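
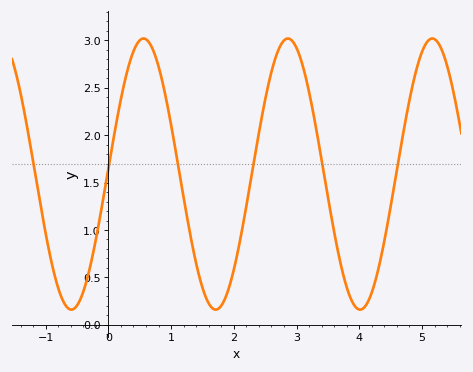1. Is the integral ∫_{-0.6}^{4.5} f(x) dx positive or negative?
positive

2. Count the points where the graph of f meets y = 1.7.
6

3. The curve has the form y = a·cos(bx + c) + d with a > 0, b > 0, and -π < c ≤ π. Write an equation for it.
y = 1.43cos(2.7x - 1.5) + 1.59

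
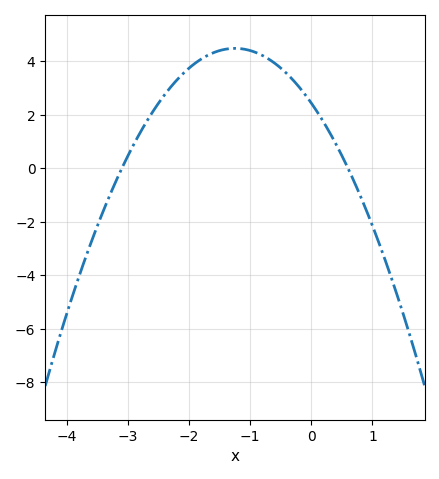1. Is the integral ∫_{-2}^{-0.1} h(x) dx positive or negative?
positive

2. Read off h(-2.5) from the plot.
2.4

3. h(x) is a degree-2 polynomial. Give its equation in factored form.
y = -1.31(x + 3.1)(x - 0.6)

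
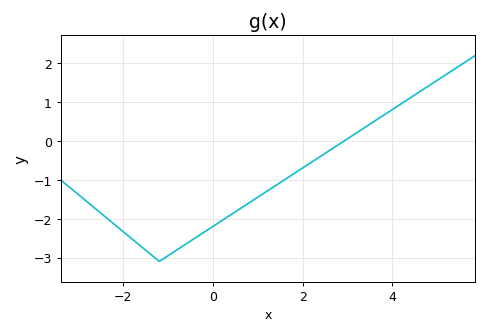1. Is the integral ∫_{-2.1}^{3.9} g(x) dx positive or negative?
negative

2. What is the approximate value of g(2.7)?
-0.166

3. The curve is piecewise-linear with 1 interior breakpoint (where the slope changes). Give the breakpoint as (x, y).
(-1.2, -3.1)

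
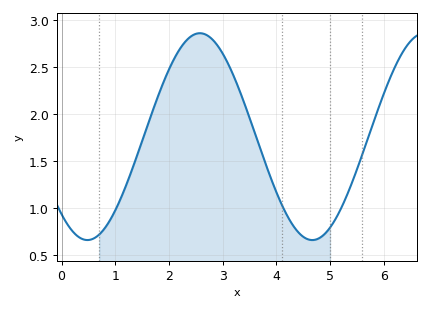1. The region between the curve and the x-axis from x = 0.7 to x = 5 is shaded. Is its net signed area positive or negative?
positive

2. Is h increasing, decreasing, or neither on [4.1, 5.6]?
neither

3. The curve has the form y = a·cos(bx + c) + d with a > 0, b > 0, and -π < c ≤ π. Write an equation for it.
y = 1.1cos(1.5x + 2.4) + 1.76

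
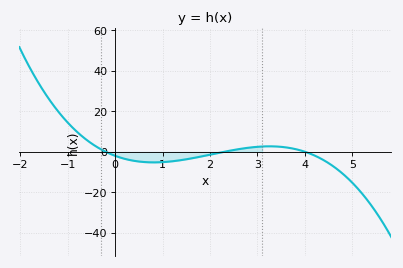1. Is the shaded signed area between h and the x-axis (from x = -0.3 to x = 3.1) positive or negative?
negative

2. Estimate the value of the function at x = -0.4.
2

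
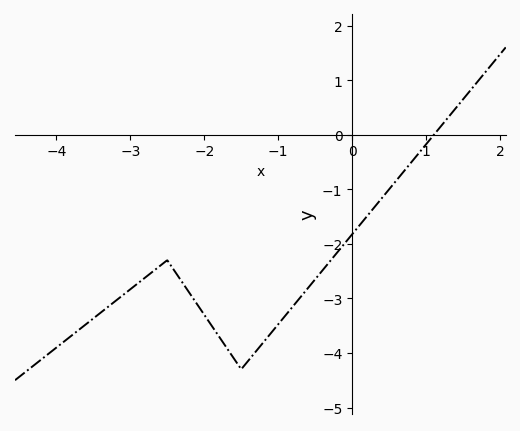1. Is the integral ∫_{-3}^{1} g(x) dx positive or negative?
negative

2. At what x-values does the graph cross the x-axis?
1.1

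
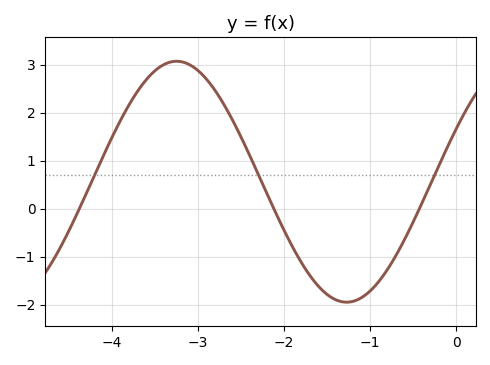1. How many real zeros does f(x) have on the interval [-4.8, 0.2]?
3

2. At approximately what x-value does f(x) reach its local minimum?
-1.3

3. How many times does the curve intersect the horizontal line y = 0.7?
3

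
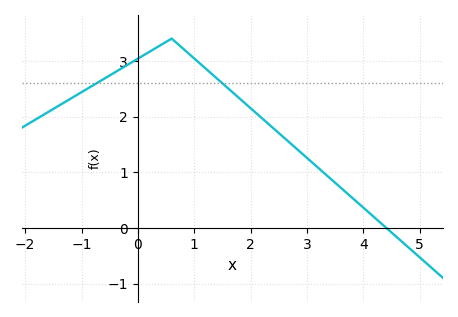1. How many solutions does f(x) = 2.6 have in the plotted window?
2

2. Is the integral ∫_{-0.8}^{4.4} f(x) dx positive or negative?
positive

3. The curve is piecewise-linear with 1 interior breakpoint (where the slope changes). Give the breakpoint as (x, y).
(0.6, 3.4)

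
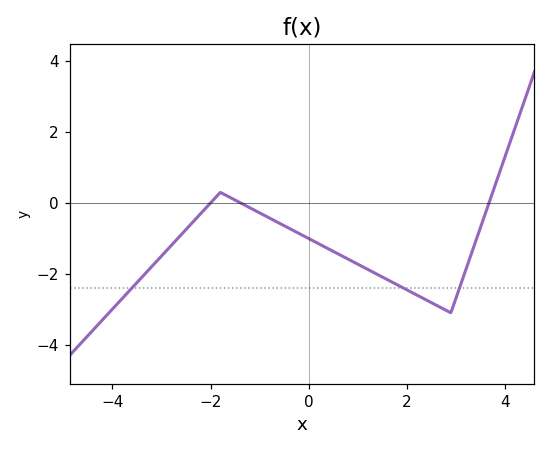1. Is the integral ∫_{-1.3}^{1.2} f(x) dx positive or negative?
negative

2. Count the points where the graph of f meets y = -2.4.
3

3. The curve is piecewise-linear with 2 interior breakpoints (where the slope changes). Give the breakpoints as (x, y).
(-1.8, 0.3); (2.9, -3.1)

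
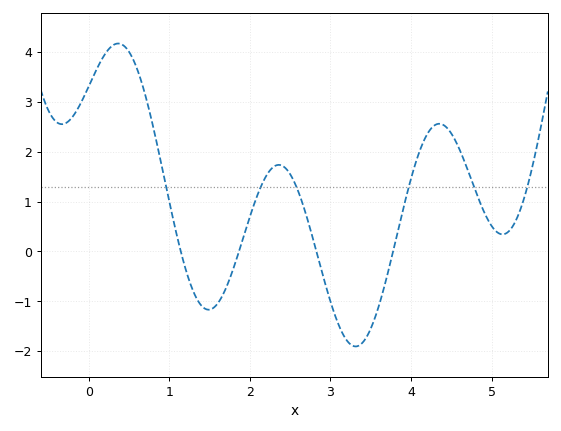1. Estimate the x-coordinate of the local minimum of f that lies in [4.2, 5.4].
5.14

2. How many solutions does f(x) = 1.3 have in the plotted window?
6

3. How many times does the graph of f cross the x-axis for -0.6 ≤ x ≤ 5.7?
4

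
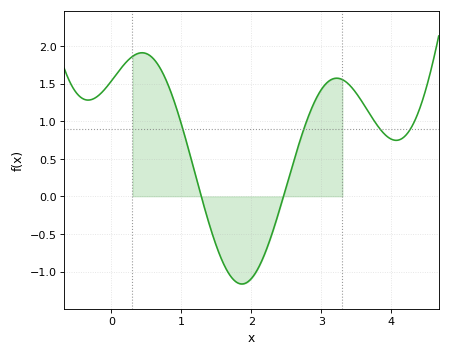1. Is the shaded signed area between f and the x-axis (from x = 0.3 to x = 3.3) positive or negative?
positive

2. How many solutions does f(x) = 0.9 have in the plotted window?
4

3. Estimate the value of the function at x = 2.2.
-0.74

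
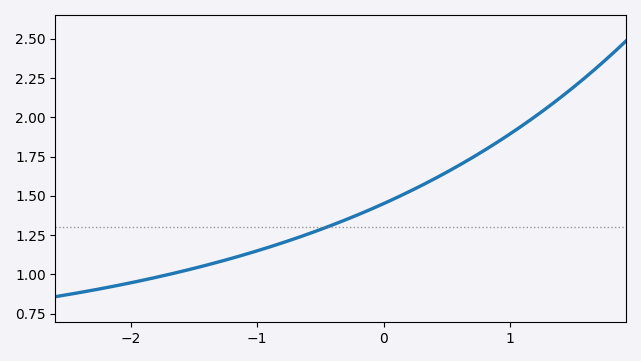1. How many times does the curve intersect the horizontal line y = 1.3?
1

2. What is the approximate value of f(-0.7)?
1.23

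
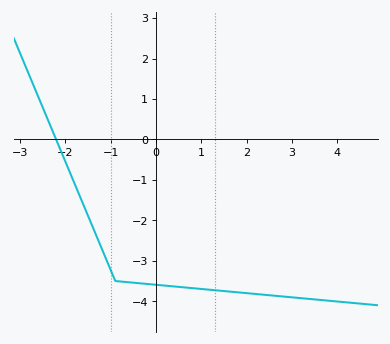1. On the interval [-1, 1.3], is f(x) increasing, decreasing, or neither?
decreasing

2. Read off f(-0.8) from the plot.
-3.51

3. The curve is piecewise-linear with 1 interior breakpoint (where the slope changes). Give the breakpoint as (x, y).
(-0.9, -3.5)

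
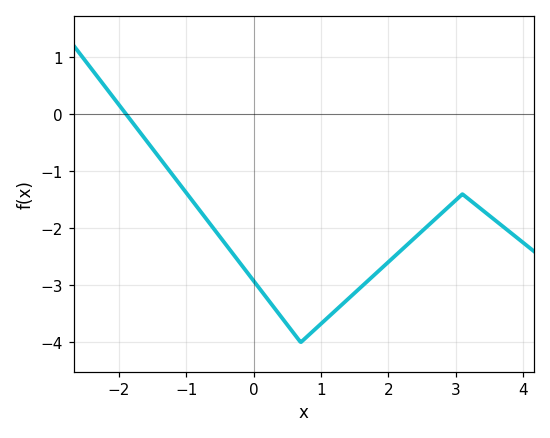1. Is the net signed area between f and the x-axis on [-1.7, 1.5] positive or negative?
negative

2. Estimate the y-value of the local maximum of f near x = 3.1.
-1.4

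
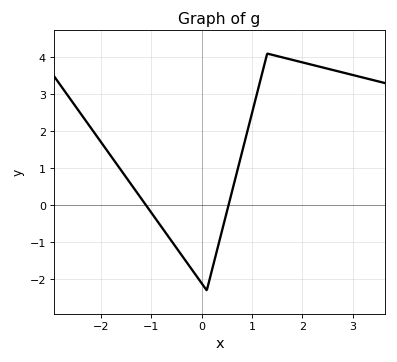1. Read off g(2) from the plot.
3.86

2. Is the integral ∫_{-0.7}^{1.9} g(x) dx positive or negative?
positive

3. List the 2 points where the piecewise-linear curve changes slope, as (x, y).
(0.1, -2.3); (1.3, 4.1)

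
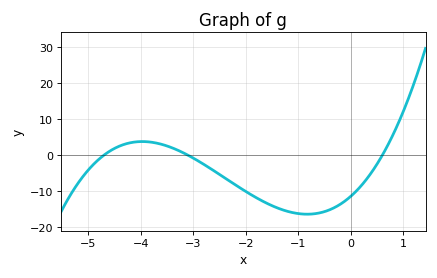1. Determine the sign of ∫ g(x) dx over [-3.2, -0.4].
negative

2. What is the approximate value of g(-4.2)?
3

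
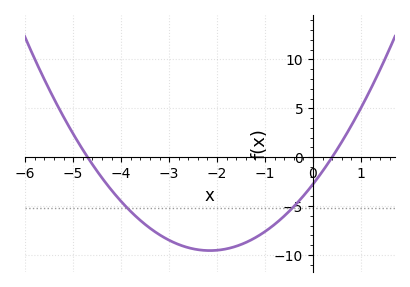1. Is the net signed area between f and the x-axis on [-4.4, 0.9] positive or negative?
negative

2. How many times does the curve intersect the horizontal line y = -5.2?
2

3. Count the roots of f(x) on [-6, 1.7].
2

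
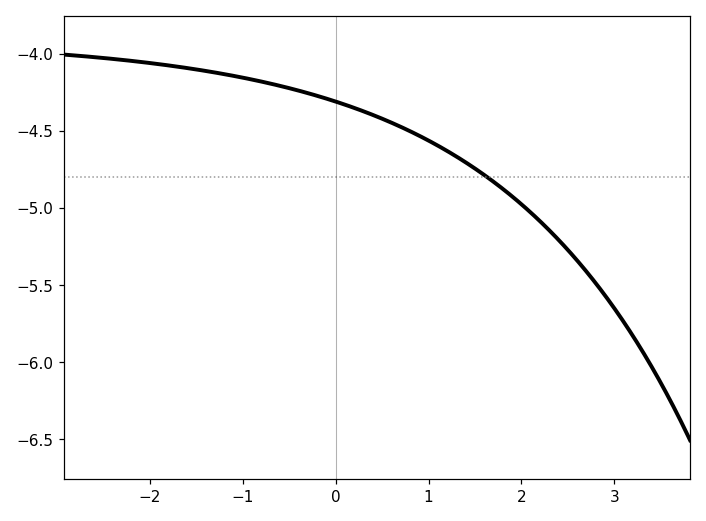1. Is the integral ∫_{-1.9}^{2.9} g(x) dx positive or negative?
negative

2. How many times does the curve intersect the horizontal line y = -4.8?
1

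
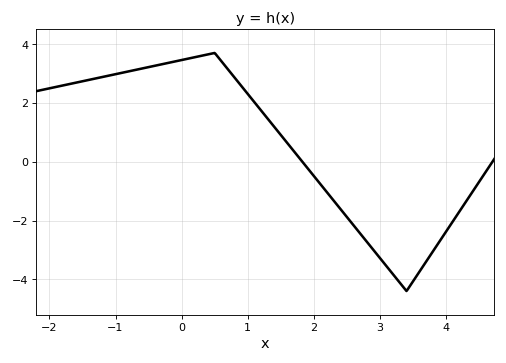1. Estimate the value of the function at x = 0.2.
3.6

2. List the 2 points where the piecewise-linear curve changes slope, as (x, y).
(0.5, 3.7); (3.4, -4.4)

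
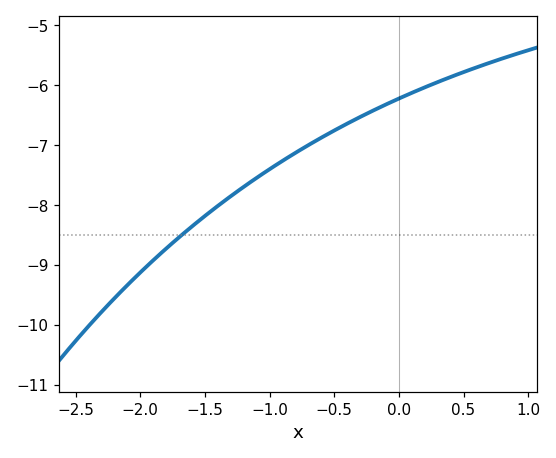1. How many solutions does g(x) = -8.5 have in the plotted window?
1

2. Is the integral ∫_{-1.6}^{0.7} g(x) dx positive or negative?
negative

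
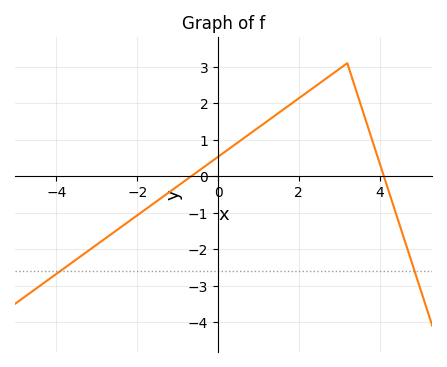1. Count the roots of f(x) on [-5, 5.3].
2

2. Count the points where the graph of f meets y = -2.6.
2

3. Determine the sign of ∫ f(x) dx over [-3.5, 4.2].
positive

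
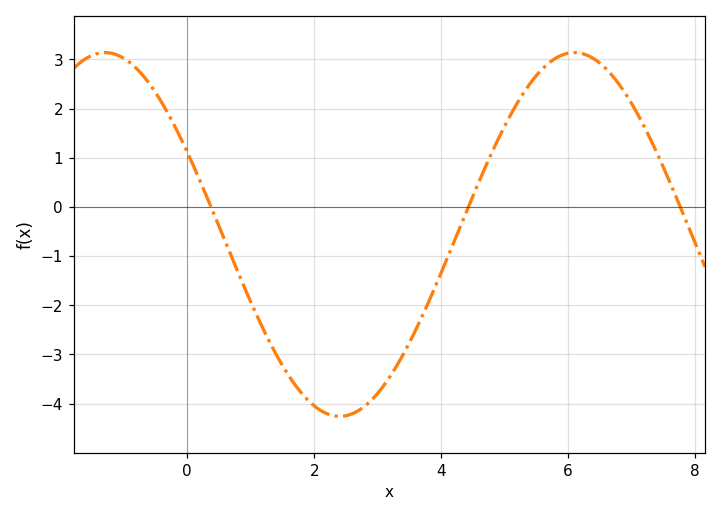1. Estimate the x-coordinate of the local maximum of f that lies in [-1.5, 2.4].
-1.3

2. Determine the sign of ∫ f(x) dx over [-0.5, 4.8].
negative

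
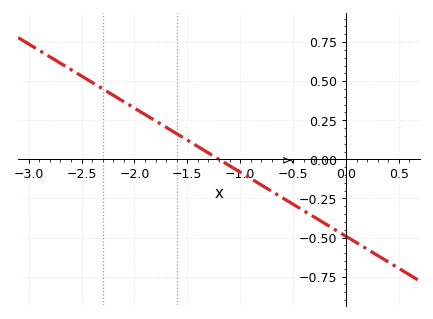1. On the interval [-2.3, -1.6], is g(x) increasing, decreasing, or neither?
decreasing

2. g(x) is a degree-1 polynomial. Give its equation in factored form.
y = -0.41(x + 1.2)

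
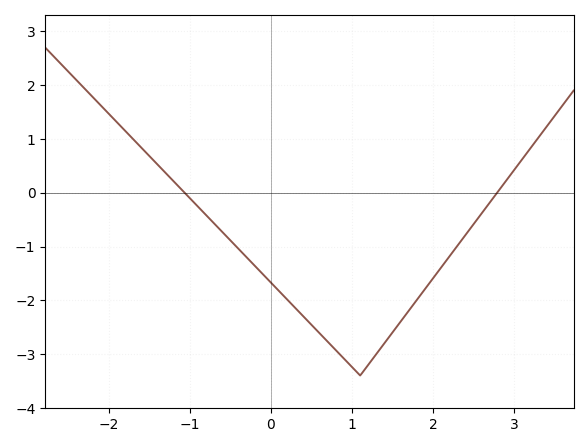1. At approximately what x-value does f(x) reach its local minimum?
1.1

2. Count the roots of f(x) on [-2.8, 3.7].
2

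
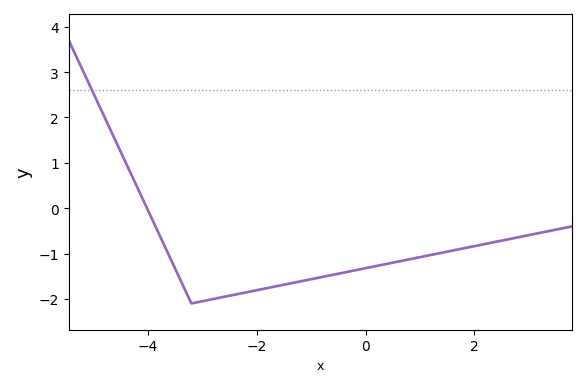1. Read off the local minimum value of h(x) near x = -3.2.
-2.1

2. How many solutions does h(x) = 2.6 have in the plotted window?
1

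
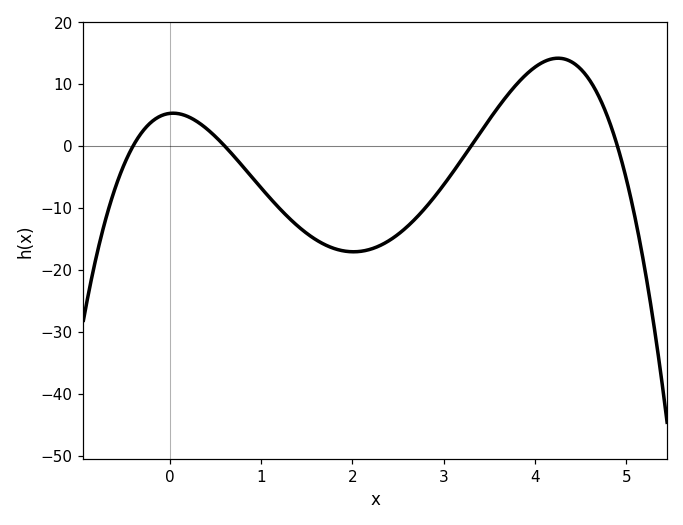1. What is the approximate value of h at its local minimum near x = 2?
-17.1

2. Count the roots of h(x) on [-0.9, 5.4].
4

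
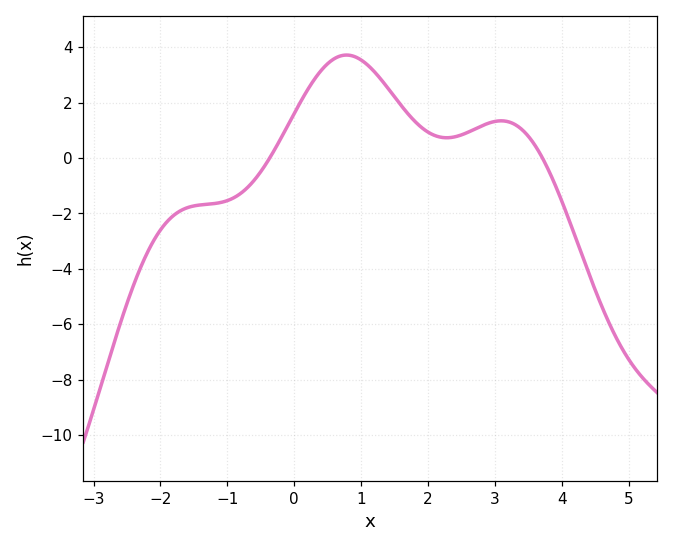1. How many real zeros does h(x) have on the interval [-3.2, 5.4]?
2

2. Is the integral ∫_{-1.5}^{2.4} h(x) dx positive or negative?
positive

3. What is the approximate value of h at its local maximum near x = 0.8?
3.71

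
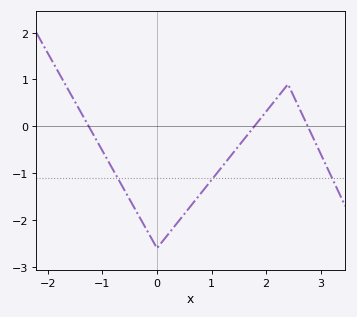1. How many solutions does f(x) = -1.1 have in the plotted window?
3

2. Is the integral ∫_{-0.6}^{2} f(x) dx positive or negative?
negative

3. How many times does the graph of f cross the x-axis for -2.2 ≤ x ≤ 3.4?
3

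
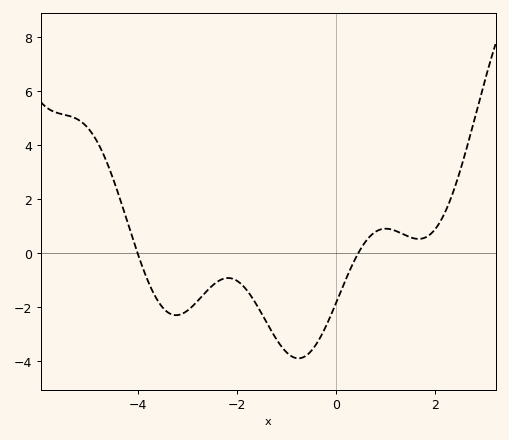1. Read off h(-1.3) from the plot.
-3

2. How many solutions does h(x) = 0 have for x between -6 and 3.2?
2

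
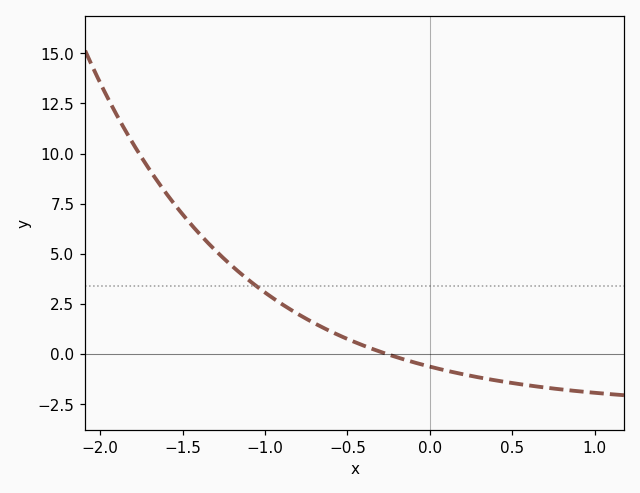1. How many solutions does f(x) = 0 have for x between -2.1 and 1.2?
1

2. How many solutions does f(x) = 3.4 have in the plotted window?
1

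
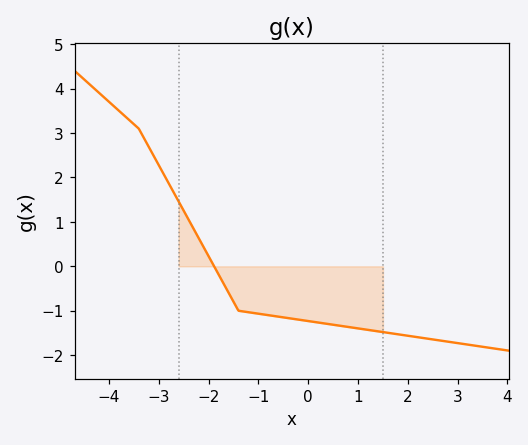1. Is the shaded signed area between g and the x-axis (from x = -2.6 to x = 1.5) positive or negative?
negative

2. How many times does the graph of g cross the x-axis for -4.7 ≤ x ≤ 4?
1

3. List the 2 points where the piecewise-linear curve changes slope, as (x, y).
(-3.4, 3.1); (-1.4, -1)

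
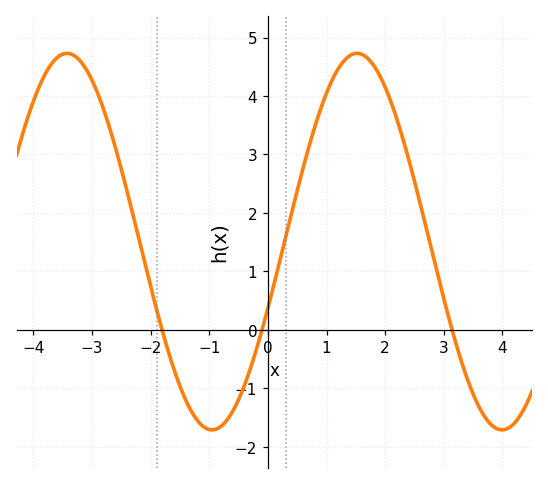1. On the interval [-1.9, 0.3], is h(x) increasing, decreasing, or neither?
neither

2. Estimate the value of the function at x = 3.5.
-1.1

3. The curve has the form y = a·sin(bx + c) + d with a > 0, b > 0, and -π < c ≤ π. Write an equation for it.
y = 3.22sin(1.27x - 0.36) + 1.51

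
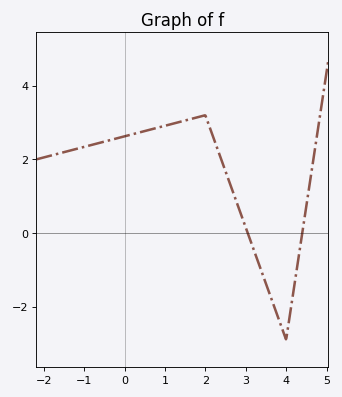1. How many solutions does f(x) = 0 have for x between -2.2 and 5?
2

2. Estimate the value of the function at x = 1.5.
3.06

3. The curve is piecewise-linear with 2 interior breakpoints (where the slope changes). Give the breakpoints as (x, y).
(2, 3.2); (4, -2.9)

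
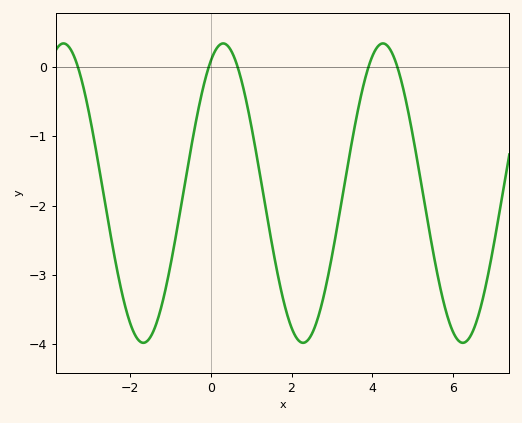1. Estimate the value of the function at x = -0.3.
-0.596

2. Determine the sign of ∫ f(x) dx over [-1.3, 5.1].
negative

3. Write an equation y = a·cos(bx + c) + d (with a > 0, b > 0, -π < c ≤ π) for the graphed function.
y = 2.16cos(1.59x - 0.492) - 1.82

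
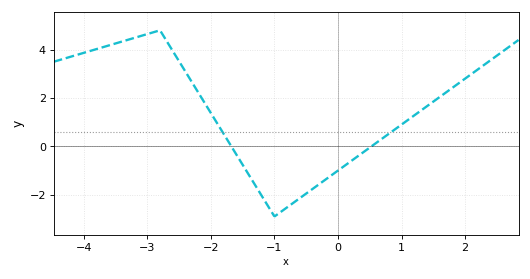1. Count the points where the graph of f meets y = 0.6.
2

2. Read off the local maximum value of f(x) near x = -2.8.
4.8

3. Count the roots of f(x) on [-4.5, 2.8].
2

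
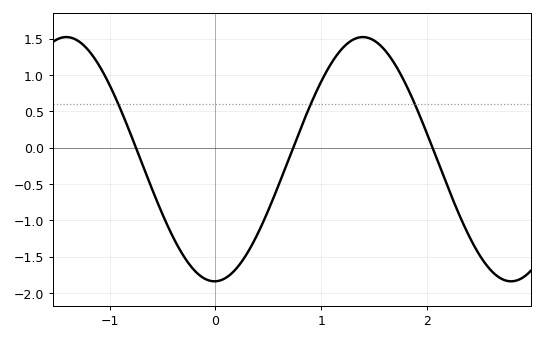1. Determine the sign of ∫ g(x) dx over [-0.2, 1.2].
negative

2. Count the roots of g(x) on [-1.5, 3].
3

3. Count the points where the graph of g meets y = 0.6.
3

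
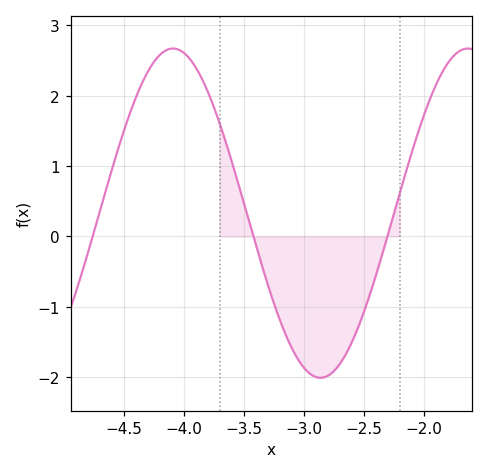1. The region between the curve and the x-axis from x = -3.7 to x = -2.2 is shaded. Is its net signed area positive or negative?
negative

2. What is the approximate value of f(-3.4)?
-0.1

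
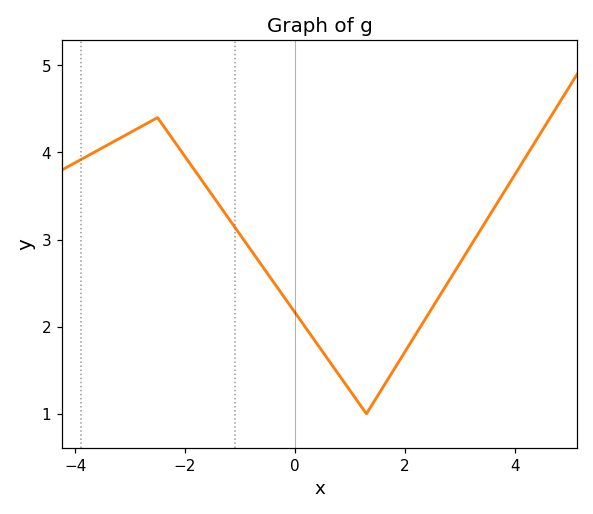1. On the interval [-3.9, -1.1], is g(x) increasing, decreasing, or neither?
neither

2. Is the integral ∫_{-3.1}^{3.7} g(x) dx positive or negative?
positive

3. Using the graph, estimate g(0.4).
1.81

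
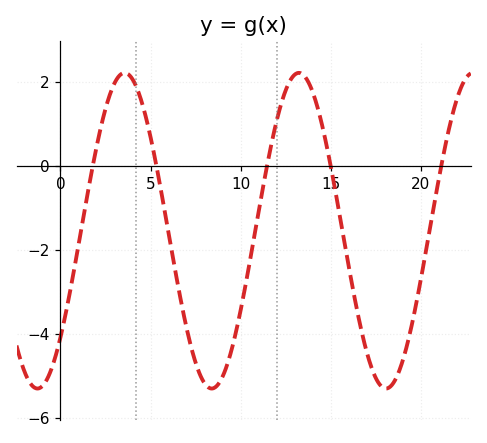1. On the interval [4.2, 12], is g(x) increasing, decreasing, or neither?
neither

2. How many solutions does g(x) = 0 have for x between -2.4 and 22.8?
5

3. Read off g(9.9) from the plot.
-3.64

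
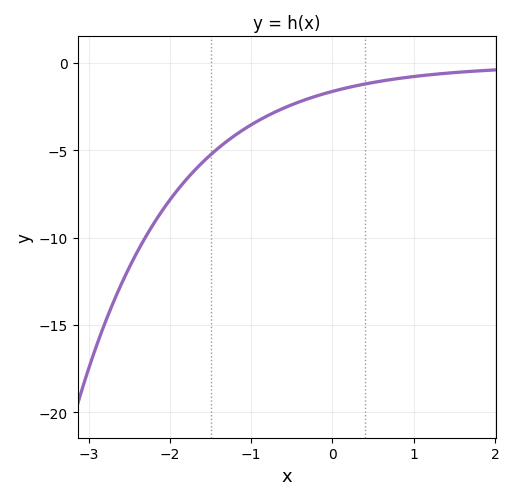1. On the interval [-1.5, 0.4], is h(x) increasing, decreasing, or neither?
increasing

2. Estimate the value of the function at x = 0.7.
-1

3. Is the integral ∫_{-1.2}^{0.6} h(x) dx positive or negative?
negative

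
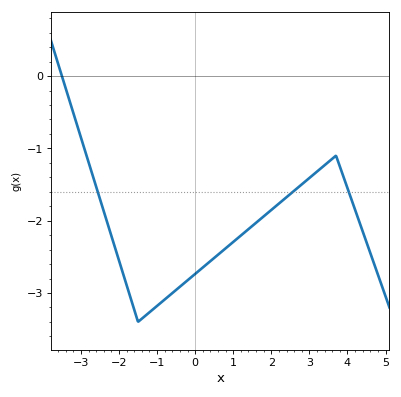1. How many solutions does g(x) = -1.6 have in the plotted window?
3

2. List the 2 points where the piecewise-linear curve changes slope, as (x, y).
(-1.5, -3.4); (3.7, -1.1)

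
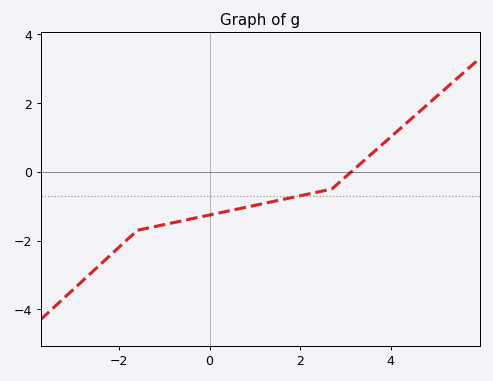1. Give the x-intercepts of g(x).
3.13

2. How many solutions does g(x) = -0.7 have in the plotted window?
1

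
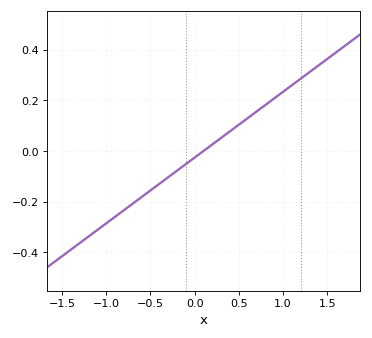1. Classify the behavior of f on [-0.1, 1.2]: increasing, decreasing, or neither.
increasing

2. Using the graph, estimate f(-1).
-0.286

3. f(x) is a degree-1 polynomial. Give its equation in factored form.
y = 0.26(x - 0.1)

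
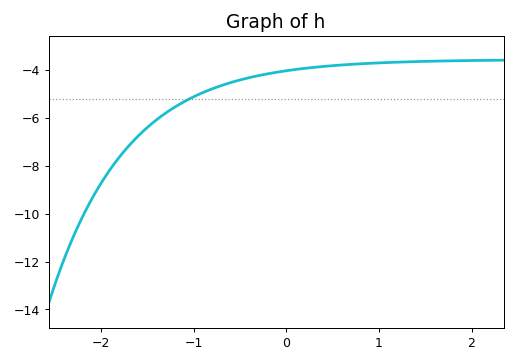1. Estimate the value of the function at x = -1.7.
-7.16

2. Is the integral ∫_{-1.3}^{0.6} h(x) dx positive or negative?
negative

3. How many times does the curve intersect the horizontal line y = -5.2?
1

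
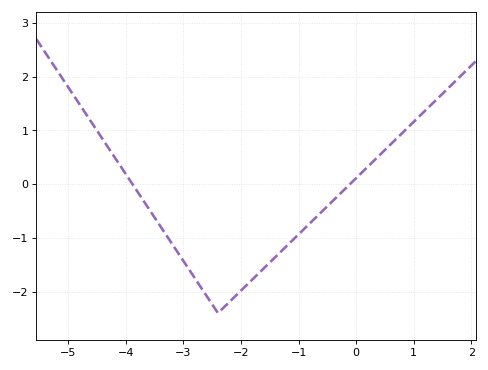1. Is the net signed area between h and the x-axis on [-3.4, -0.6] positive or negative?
negative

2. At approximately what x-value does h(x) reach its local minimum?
-2.4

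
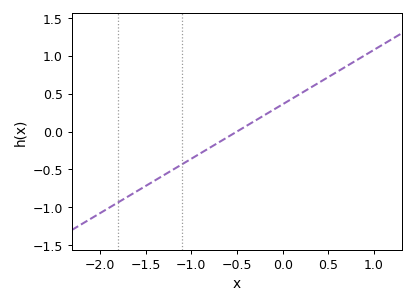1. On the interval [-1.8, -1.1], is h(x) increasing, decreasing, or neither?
increasing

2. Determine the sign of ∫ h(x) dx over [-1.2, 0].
negative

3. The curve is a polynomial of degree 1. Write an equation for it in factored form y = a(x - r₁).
y = 0.72(x + 0.5)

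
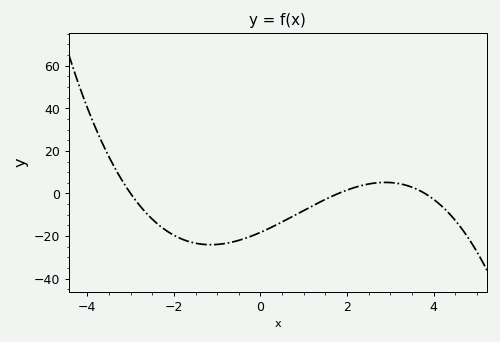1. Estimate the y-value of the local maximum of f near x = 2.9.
5.2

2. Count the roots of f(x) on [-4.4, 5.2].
3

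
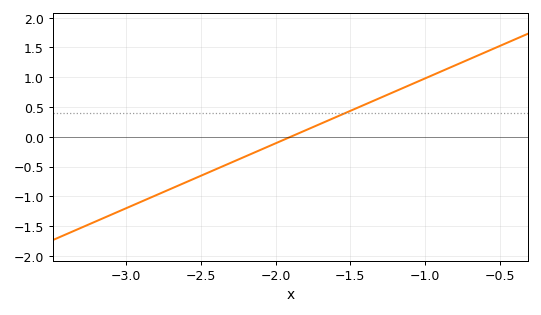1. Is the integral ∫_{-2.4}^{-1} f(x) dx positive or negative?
positive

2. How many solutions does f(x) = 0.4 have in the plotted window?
1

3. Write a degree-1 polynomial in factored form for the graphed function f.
y = 1.09(x + 1.9)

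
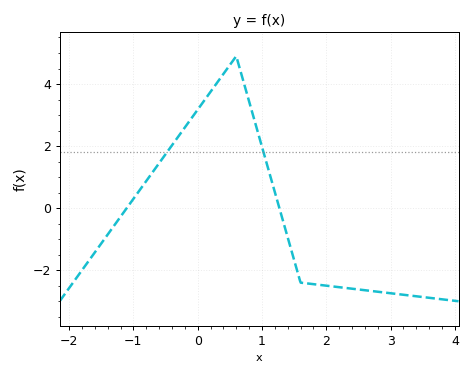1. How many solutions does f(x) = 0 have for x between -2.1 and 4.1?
2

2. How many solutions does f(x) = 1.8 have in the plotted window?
2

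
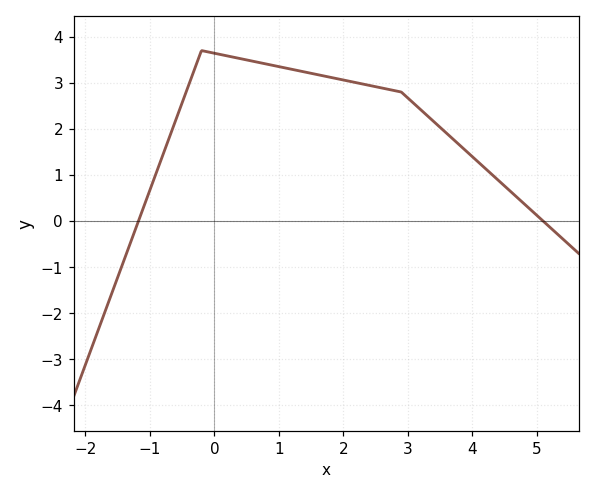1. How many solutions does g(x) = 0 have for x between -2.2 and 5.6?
2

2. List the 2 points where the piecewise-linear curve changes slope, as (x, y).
(-0.2, 3.7); (2.9, 2.8)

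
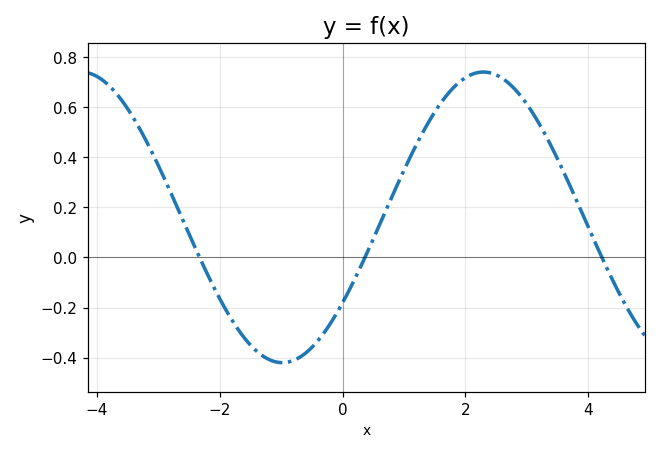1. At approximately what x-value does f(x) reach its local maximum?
2.2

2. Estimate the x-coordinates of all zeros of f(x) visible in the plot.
-2.4, 0.4, 4.2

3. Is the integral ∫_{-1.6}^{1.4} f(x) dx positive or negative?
negative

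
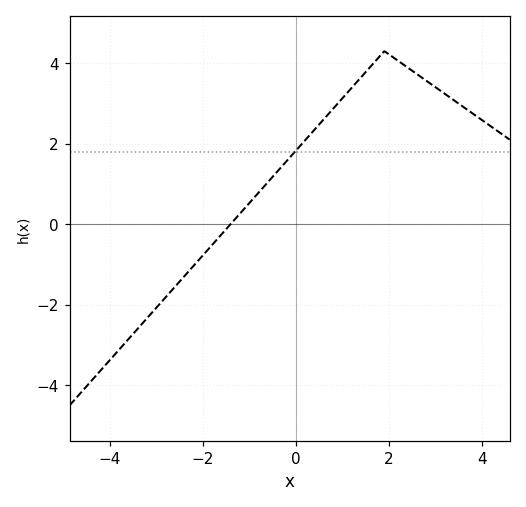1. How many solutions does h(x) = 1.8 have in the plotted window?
1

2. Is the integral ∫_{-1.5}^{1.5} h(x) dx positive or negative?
positive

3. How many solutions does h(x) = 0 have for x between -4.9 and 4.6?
1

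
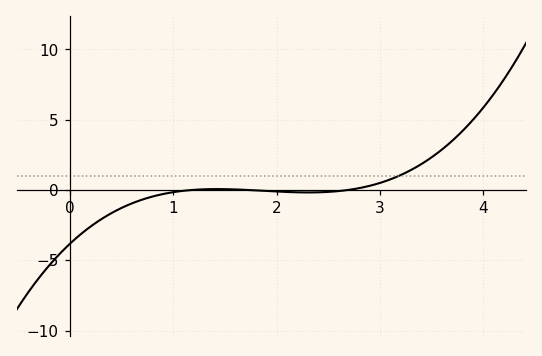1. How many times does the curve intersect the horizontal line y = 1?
1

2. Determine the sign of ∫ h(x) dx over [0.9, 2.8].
negative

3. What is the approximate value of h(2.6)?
-0.088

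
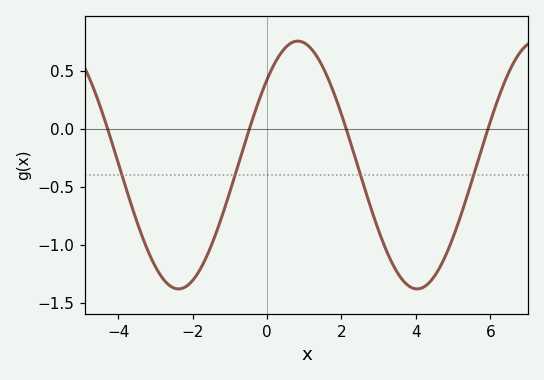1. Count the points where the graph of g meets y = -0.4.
4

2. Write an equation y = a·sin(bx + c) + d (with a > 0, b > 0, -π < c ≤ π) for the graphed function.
y = 1.07sin(0.98x + 0.76) - 0.31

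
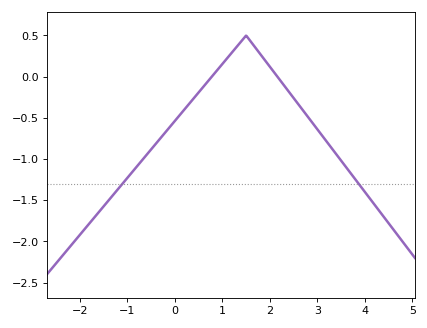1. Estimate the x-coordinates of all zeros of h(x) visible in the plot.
0.8, 2.2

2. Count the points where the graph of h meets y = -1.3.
2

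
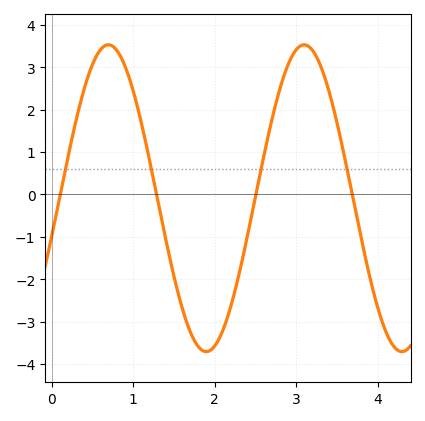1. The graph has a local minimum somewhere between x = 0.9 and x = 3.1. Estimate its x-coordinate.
1.9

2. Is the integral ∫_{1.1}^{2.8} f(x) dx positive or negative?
negative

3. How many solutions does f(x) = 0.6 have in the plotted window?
4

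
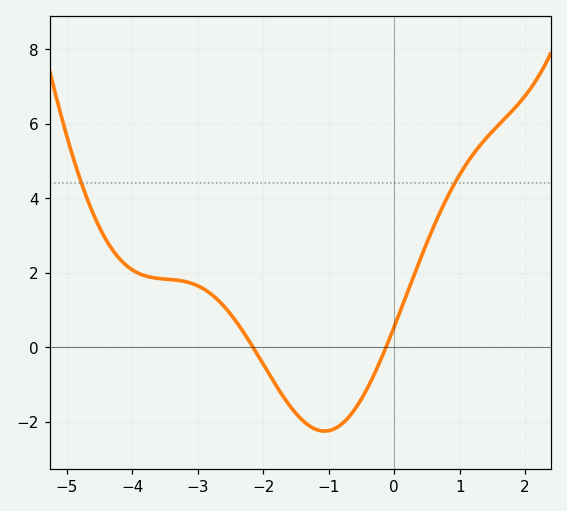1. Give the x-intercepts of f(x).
-2.16, -0.124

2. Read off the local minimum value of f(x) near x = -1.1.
-2.25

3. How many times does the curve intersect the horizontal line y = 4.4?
2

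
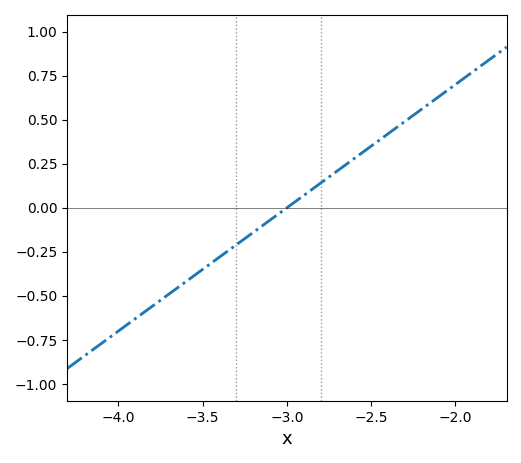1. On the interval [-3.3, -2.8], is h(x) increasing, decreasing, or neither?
increasing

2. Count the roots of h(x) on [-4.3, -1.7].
1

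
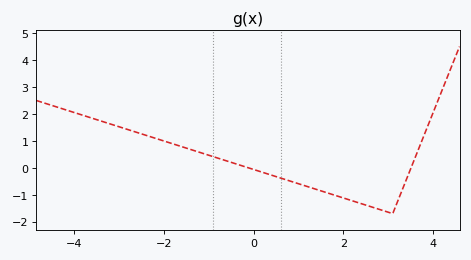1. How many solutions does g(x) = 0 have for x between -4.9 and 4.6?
2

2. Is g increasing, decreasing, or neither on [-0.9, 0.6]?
decreasing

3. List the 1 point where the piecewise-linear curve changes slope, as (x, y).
(3.1, -1.7)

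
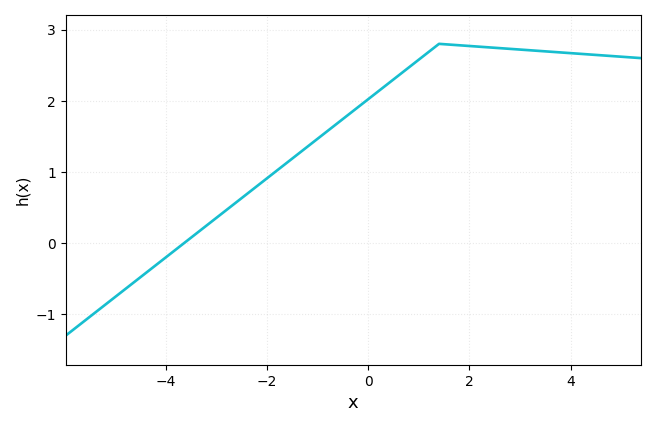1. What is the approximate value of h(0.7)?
2.4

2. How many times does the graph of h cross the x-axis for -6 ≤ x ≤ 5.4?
1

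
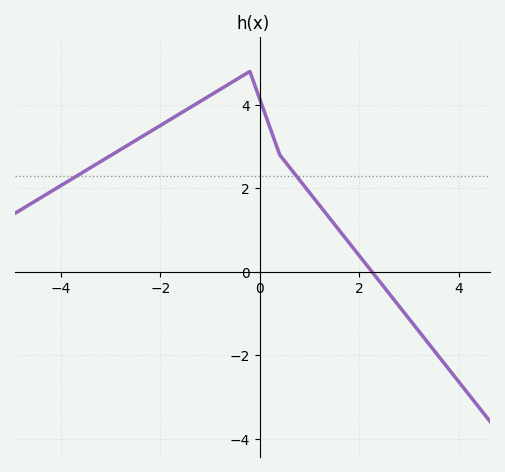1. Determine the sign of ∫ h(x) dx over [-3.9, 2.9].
positive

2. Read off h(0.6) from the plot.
2.4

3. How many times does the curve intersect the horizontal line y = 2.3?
2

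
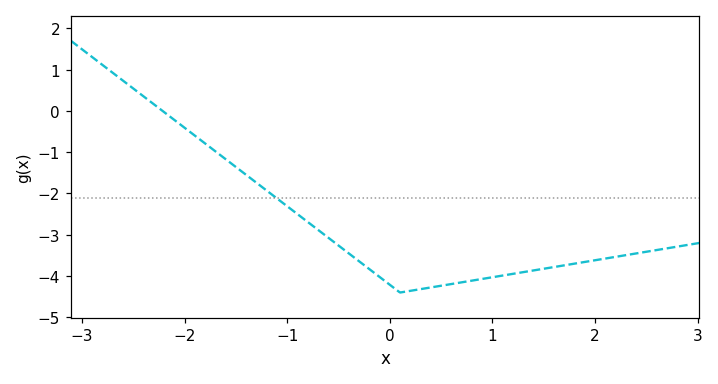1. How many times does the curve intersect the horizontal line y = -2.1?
1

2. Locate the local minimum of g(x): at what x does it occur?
0.1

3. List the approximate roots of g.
-2.2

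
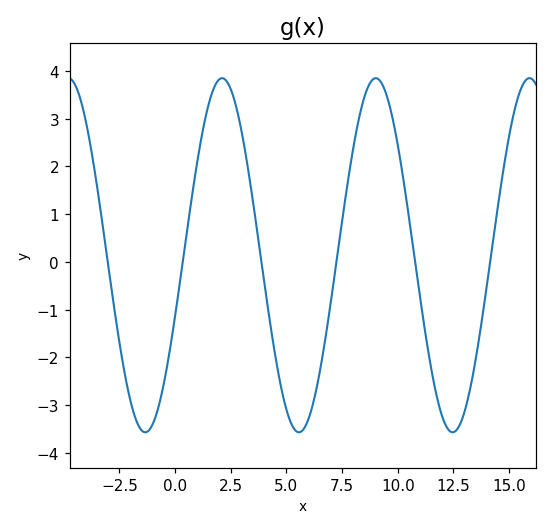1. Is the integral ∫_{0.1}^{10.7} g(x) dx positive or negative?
positive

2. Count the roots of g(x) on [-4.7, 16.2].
6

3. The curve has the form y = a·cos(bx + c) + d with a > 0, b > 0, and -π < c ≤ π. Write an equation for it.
y = 3.71cos(0.91x - 1.9) + 0.14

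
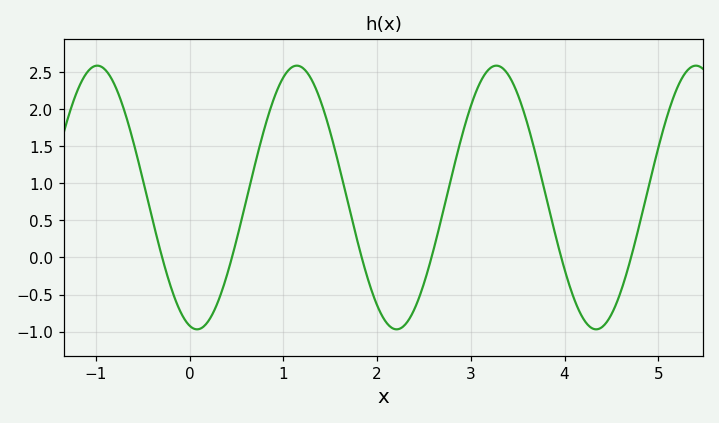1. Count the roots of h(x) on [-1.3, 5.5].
6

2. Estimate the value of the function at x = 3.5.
2.2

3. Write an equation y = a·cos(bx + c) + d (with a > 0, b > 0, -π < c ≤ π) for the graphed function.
y = 1.78cos(2.95x + 2.91) + 0.81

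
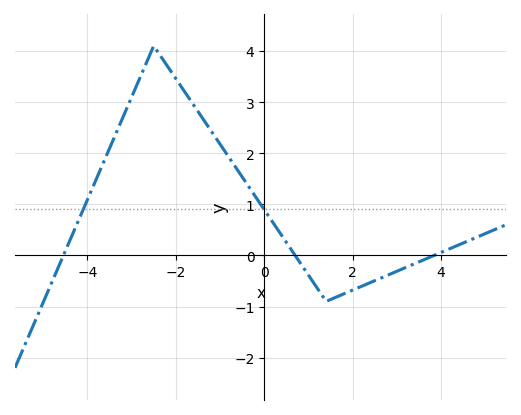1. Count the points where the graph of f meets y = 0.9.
2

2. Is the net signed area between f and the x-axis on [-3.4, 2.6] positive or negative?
positive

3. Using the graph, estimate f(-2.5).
4.1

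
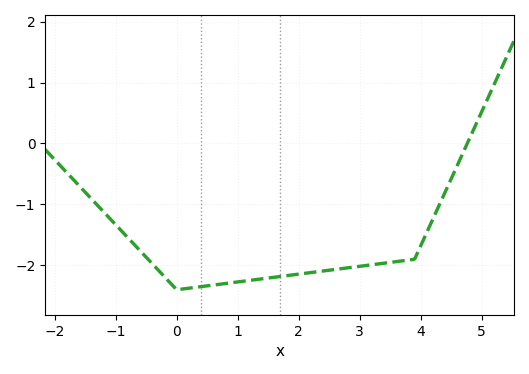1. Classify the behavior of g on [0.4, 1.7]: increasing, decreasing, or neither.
increasing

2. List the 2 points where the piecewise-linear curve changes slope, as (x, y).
(0, -2.4); (3.9, -1.9)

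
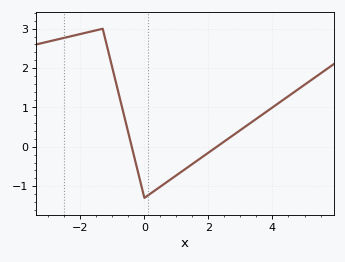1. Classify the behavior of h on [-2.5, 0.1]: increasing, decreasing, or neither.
neither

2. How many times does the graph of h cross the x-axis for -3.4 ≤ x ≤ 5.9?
2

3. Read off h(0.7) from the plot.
-0.897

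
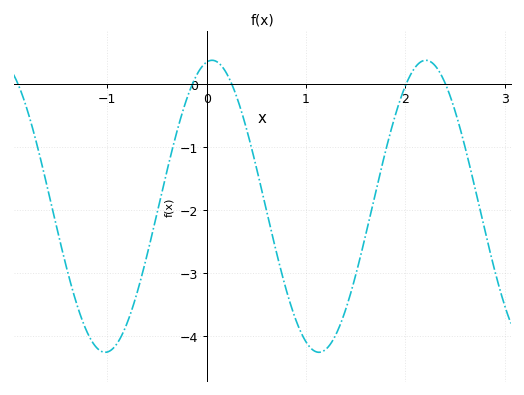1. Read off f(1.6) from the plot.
-2.4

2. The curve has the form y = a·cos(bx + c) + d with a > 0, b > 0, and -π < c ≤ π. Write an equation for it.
y = 2.31cos(2.9x - 0.16) - 1.94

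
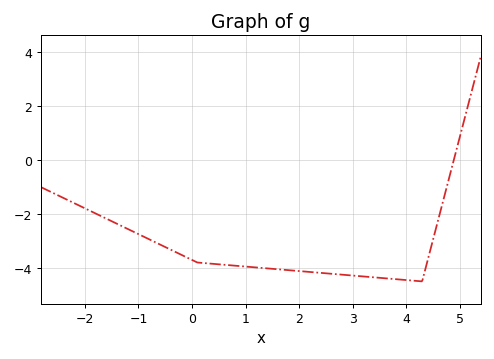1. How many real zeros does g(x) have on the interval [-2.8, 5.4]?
1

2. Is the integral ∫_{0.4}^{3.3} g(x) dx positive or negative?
negative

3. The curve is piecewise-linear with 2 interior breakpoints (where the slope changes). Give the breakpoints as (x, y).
(0.1, -3.8); (4.3, -4.5)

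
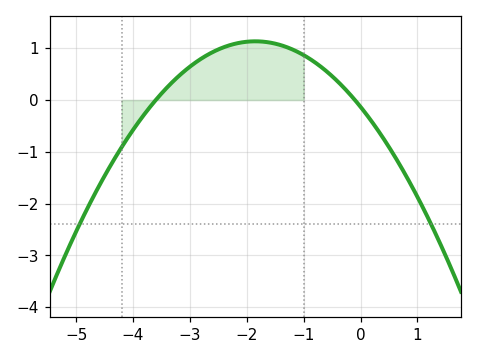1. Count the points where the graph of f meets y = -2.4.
2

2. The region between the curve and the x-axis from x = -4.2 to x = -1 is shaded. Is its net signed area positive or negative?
positive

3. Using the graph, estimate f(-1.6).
1.11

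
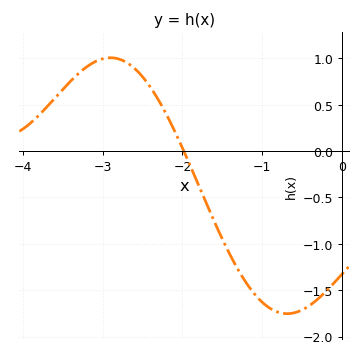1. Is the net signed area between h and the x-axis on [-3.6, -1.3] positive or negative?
positive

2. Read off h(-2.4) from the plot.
0.688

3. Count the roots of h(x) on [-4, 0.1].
1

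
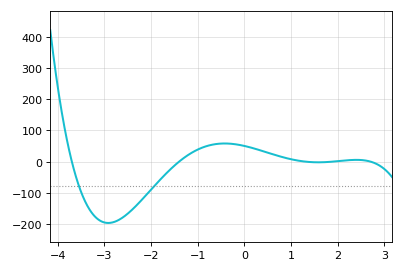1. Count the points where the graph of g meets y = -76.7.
2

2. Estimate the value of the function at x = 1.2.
0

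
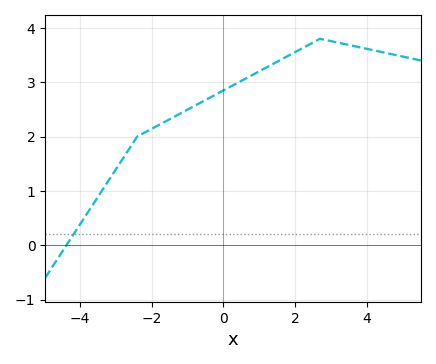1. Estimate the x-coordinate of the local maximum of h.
2.8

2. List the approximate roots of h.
-4.4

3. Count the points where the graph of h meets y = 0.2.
1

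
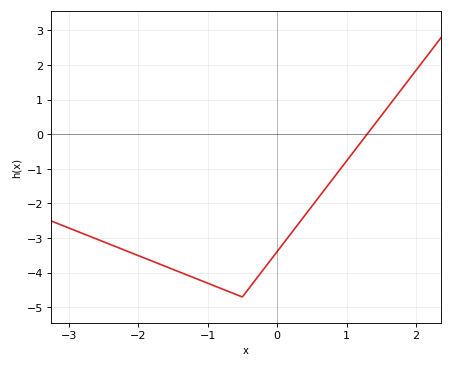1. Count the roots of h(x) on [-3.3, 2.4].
1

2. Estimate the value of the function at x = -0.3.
-4.18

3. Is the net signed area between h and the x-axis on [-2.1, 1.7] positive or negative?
negative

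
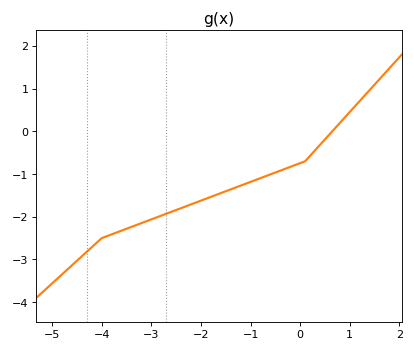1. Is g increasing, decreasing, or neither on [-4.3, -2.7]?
increasing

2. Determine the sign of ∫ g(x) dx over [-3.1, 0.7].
negative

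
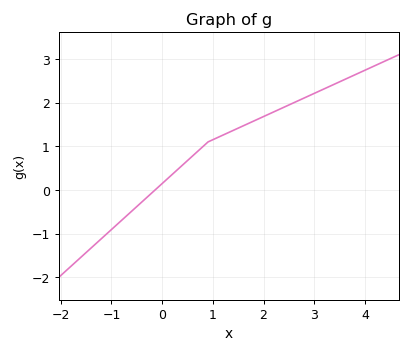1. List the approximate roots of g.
-0.1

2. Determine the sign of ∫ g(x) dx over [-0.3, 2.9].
positive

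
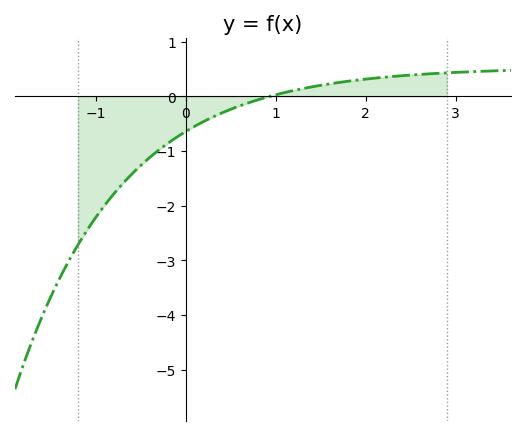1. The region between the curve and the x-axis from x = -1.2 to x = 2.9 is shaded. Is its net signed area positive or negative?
negative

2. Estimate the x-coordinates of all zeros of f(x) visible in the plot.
0.9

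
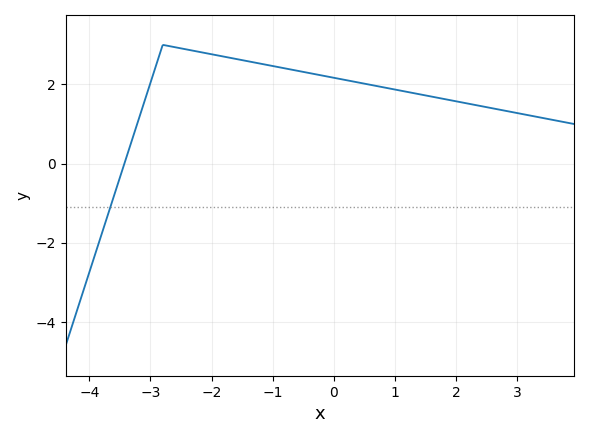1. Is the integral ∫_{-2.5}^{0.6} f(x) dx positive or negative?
positive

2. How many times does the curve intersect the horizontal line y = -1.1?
1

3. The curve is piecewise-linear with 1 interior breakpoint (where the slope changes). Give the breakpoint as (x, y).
(-2.8, 3)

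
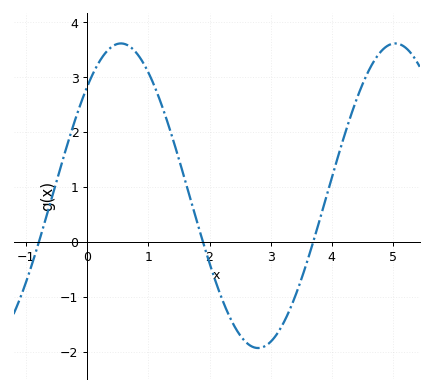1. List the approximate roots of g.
-0.8, 1.9, 3.7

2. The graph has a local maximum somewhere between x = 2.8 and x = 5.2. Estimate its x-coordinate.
5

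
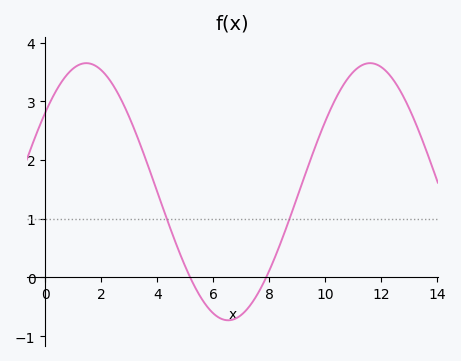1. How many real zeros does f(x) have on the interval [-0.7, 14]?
2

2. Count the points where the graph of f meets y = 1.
2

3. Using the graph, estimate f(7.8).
-0.089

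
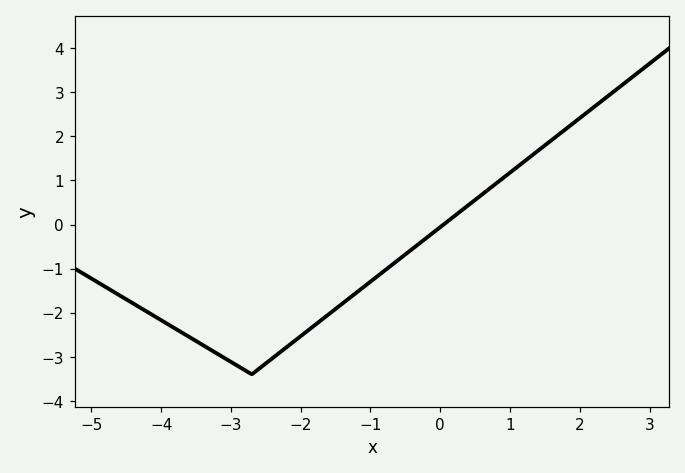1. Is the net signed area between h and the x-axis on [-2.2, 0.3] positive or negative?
negative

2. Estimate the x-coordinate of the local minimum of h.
-2.6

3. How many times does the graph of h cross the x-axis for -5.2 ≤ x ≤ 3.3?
1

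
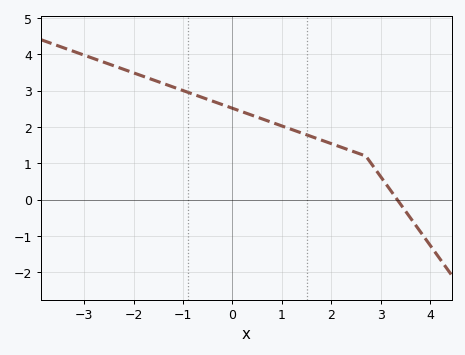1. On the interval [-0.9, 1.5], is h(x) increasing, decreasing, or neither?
decreasing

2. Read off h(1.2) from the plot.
1.93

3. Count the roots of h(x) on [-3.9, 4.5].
1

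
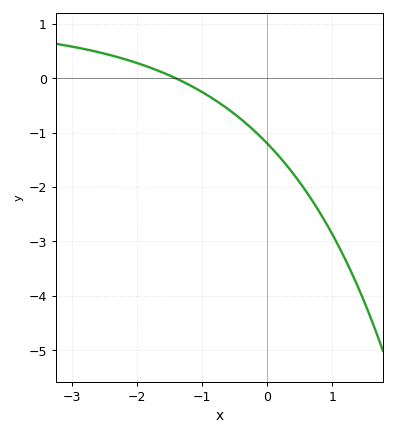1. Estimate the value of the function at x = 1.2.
-3.33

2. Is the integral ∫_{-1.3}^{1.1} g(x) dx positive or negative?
negative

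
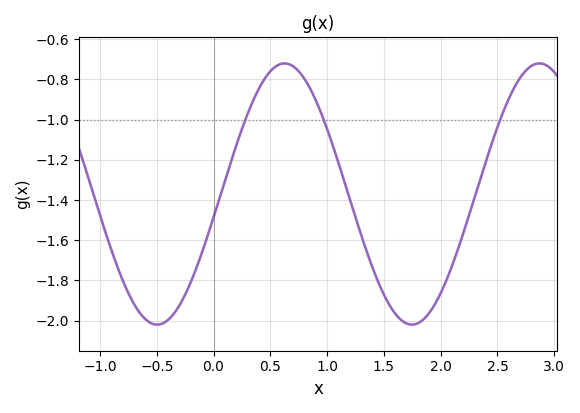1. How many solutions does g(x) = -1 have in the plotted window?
3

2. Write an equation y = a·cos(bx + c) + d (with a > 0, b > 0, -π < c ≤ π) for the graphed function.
y = 0.65cos(2.8x - 1.75) - 1.37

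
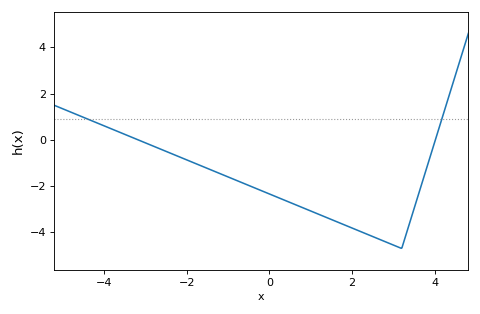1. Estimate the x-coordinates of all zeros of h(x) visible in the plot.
-3.18, 4.01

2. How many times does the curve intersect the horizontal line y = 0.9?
2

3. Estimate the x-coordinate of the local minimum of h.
3.2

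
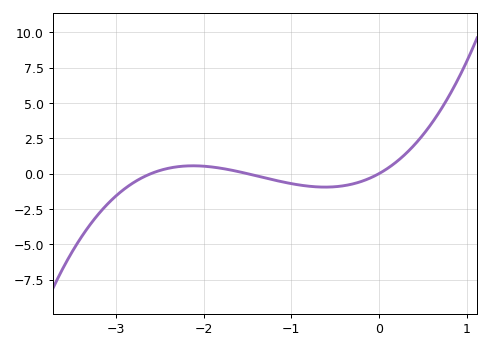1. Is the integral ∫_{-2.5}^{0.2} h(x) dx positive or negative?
negative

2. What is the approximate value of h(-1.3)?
-0.5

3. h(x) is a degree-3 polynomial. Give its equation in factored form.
y = 0.88(x + 2.6)(x + 1.5)(x - 0)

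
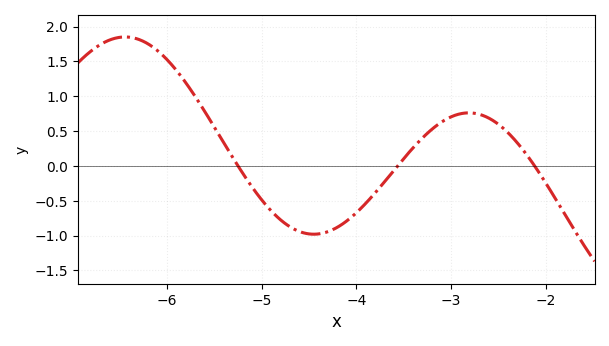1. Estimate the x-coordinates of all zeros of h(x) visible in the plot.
-5.25, -3.56, -2.12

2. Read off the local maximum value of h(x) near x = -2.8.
0.761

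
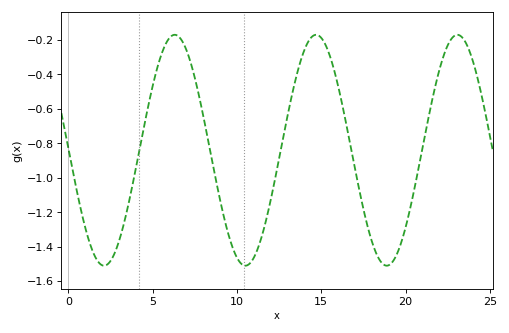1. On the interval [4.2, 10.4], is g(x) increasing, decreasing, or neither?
neither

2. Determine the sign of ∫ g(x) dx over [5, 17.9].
negative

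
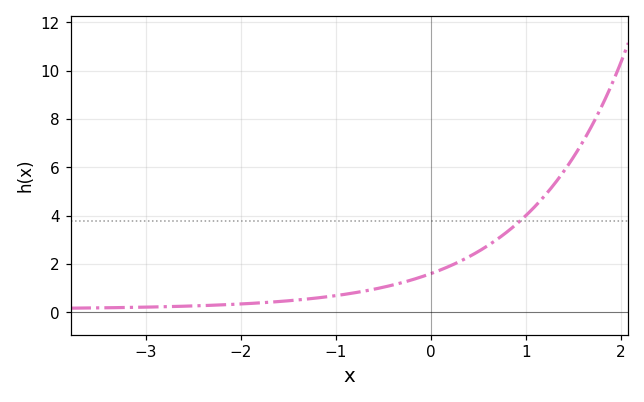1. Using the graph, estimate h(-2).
0.351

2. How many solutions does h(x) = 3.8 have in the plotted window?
1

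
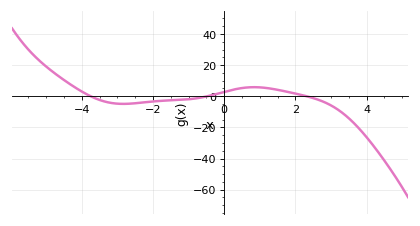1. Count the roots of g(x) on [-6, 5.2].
3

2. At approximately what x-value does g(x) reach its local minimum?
-2.8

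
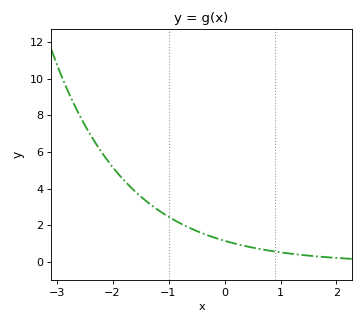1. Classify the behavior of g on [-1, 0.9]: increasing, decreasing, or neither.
decreasing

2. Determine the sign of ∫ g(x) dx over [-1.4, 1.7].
positive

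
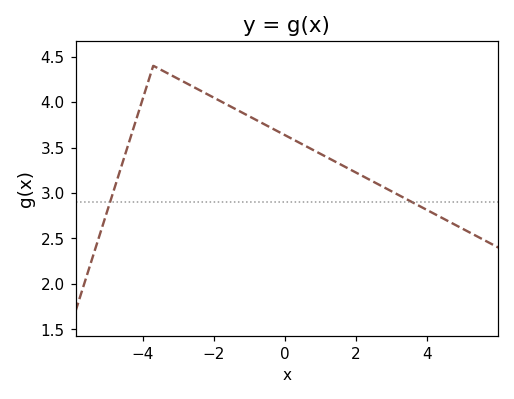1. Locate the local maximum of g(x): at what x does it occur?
-3.6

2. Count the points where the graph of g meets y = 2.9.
2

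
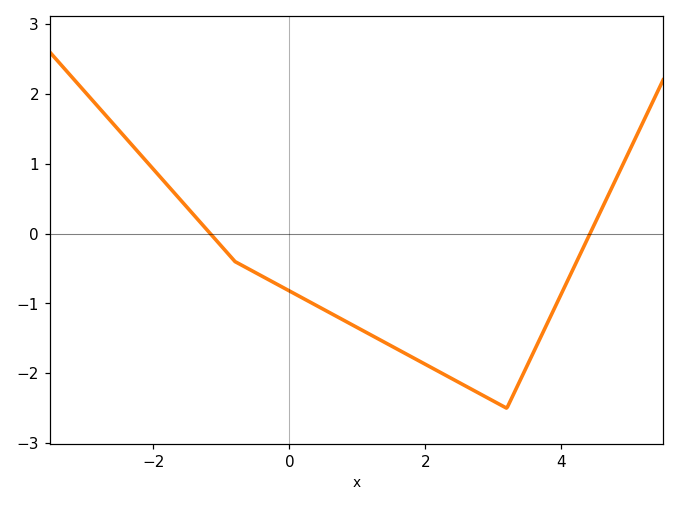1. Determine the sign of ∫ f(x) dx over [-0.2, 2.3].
negative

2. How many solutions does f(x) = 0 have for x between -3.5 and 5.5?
2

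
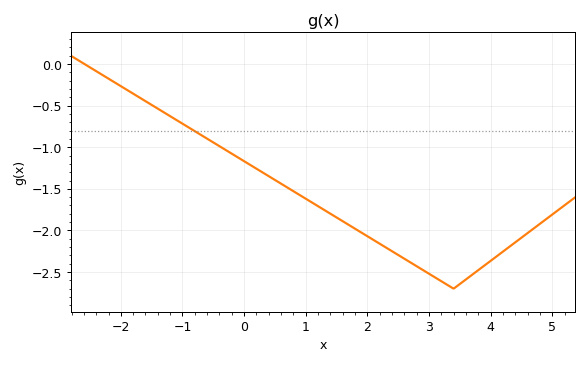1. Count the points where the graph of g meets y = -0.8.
1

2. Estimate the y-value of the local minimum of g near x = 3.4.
-2.7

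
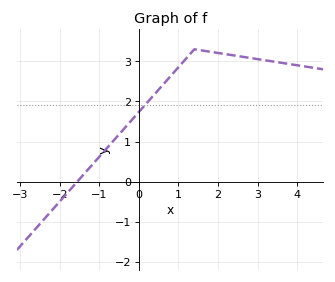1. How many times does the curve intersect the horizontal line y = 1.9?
1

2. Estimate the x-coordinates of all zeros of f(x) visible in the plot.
-1.56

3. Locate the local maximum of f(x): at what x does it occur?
1.4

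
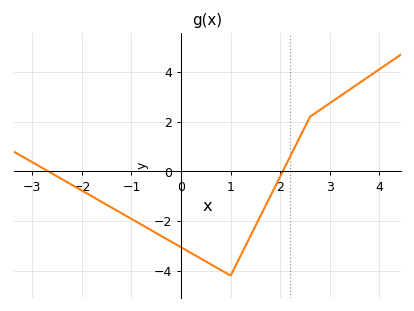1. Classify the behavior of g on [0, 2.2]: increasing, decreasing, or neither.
neither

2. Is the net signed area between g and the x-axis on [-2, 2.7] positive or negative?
negative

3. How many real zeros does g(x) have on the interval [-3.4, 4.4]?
2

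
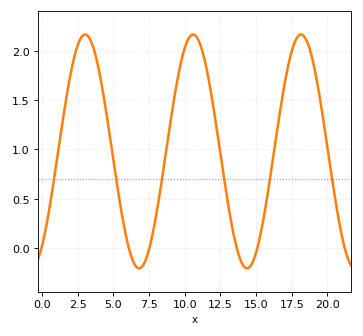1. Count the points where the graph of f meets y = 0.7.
6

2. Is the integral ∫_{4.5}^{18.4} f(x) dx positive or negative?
positive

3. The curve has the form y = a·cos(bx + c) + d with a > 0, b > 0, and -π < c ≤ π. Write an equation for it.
y = 1.19cos(0.83x - 2.5) + 0.98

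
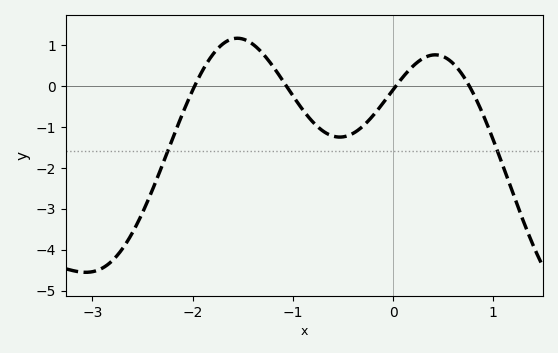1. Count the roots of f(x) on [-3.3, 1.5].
4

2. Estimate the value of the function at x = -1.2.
0.5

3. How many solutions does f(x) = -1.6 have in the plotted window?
2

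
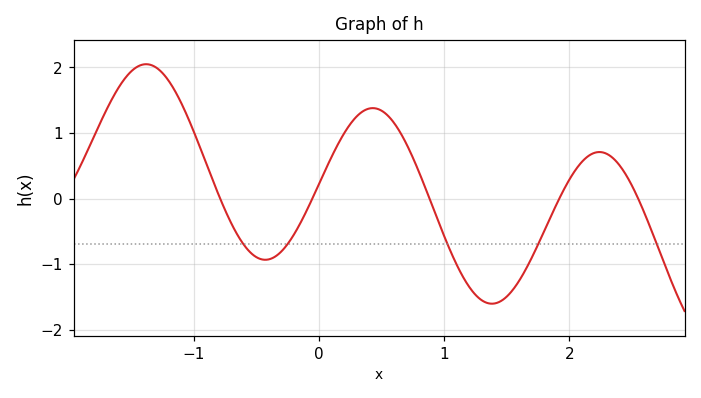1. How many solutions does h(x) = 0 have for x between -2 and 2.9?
5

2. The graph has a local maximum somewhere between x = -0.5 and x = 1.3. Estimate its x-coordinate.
0.4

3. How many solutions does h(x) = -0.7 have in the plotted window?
5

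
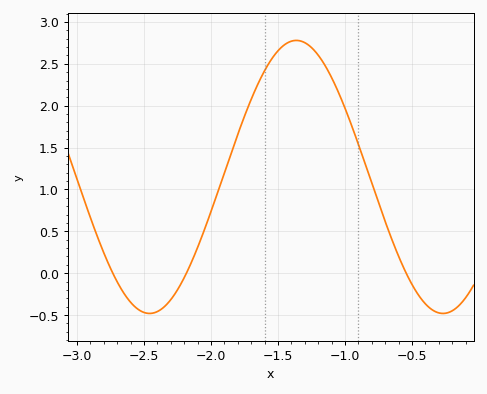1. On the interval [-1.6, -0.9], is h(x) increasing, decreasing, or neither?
neither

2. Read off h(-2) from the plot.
0.75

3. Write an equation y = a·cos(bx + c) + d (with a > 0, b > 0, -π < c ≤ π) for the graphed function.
y = 1.63cos(2.9x - 2.4) + 1.15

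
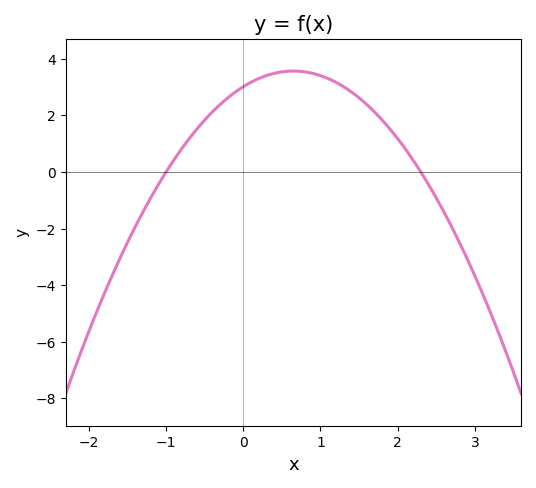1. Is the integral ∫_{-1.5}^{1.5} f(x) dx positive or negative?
positive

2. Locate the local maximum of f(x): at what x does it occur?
0.65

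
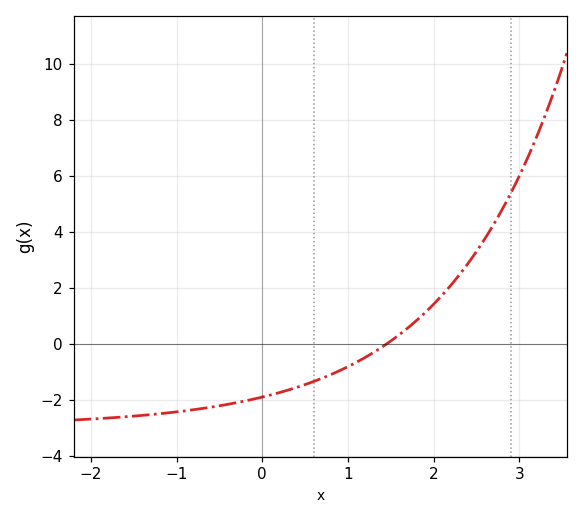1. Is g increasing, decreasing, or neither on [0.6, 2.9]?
increasing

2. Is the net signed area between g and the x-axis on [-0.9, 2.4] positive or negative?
negative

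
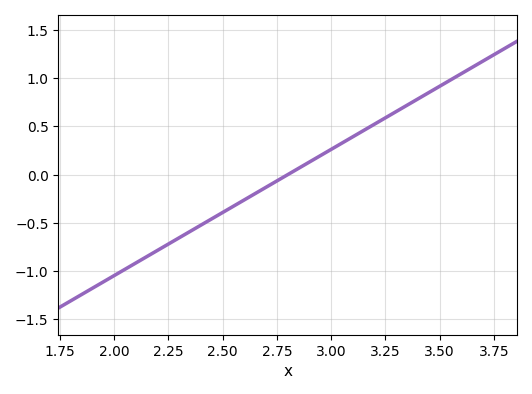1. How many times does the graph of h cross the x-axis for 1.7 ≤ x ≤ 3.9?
1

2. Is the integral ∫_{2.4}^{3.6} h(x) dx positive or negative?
positive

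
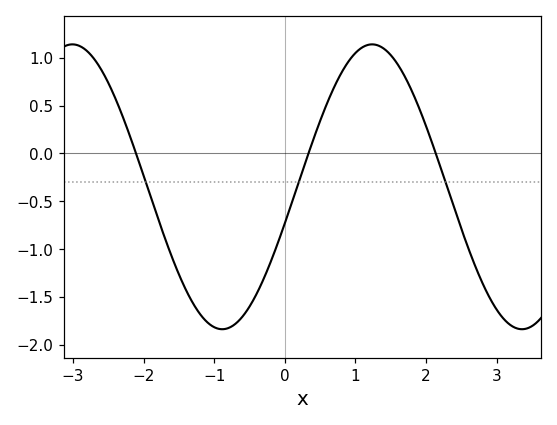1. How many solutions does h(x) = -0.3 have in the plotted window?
3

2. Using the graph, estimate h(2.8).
-1.35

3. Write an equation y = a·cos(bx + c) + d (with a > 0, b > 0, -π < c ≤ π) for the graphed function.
y = 1.49cos(1.5x - 1.8) - 0.35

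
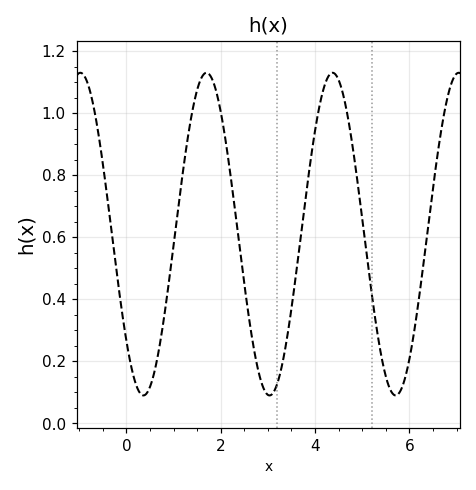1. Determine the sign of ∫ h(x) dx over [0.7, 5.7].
positive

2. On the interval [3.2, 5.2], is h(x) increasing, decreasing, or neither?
neither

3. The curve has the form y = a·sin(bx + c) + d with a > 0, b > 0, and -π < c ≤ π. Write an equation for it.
y = 0.52sin(2.35x - 2.42) + 0.61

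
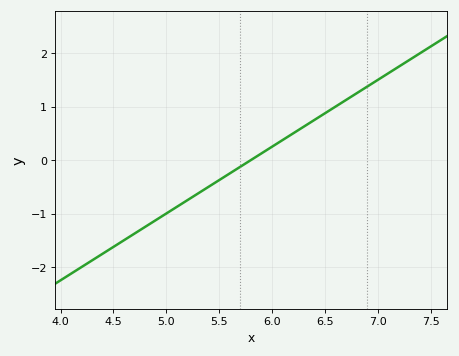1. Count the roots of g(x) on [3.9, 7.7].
1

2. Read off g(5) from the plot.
-1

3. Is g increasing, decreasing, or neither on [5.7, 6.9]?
increasing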